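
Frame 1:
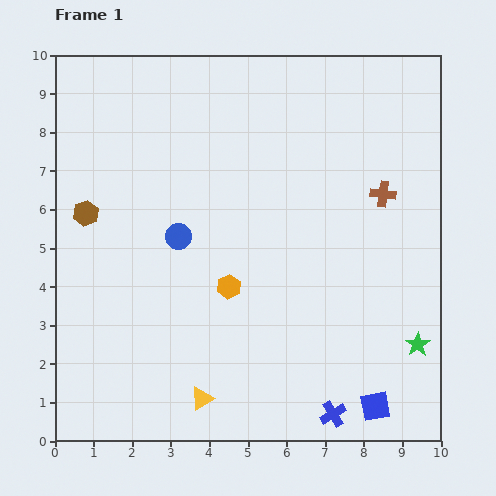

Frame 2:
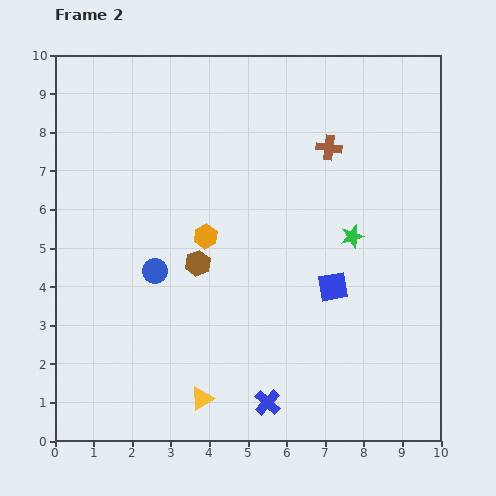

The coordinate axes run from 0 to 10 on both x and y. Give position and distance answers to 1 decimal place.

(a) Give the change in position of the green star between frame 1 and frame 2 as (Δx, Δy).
(-1.7, 2.8)

The green star was at (9.4, 2.5) in frame 1 and (7.7, 5.3) in frame 2.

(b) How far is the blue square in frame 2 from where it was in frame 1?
3.3

The blue square moved from (8.3, 0.9) to (7.2, 4.0), a distance of √(1.1² + 3.1²) ≈ 3.3.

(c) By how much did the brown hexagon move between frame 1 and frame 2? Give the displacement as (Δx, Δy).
(2.9, -1.3)

The brown hexagon was at (0.8, 5.9) in frame 1 and (3.7, 4.6) in frame 2.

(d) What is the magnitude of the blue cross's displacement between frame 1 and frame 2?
1.7

The blue cross moved from (7.2, 0.7) to (5.5, 1.0), a distance of √(1.7² + 0.3²) ≈ 1.7.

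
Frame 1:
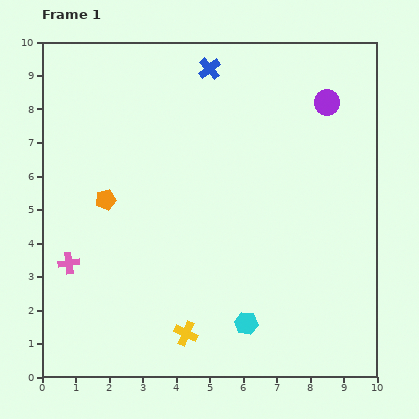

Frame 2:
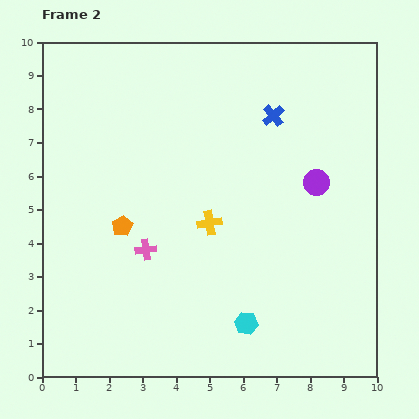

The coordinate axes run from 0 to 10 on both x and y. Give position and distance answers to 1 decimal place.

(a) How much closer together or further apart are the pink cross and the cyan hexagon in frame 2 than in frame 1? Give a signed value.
-1.9

Distance in frame 1: 5.6. Distance in frame 2: 3.7.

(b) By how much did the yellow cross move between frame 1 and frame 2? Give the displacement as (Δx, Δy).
(0.7, 3.3)

The yellow cross was at (4.3, 1.3) in frame 1 and (5.0, 4.6) in frame 2.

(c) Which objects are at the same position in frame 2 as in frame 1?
the cyan hexagon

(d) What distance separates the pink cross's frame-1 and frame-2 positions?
2.3

The pink cross moved from (0.8, 3.4) to (3.1, 3.8), a distance of √(2.3² + 0.4²) ≈ 2.3.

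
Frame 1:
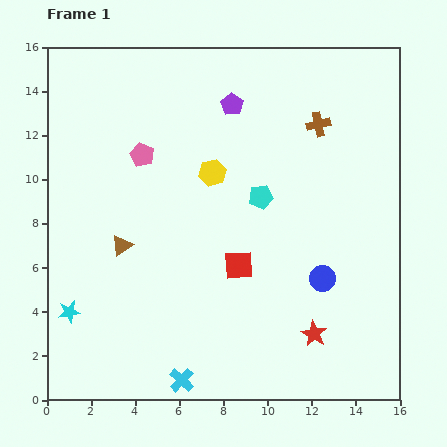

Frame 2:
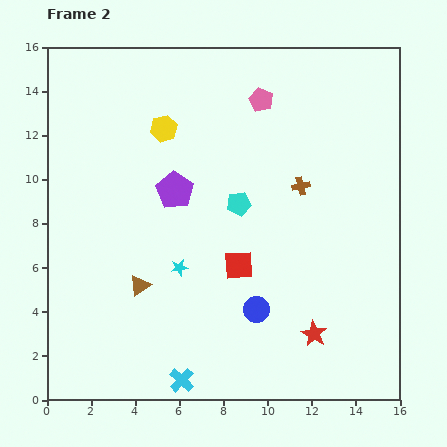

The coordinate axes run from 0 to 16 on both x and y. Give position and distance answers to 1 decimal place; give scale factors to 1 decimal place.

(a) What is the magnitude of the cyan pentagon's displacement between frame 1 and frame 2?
1.0

The cyan pentagon moved from (9.7, 9.2) to (8.7, 8.9), a distance of √(1.0² + 0.3²) ≈ 1.0.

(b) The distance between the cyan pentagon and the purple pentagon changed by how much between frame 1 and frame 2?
-1.4

Distance in frame 1: 4.4. Distance in frame 2: 3.0.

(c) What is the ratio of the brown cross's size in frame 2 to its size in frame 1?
0.7×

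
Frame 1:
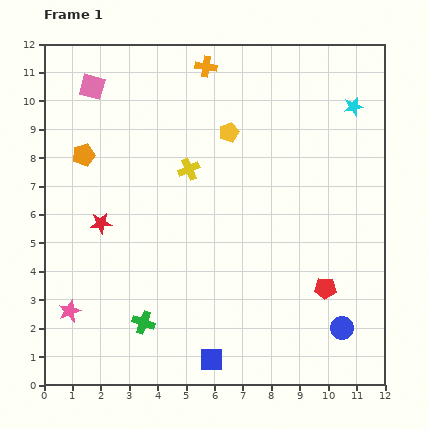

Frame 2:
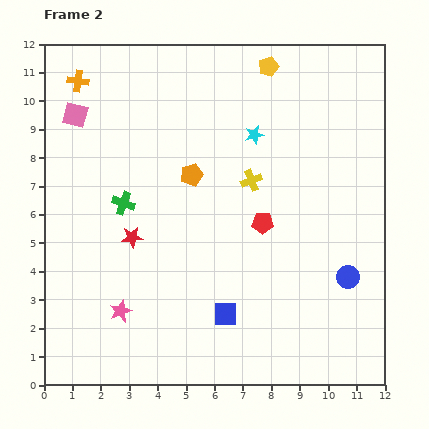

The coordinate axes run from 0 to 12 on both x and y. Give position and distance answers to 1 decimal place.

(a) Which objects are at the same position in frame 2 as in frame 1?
none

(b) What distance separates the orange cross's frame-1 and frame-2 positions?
4.5

The orange cross moved from (5.7, 11.2) to (1.2, 10.7), a distance of √(4.5² + 0.5²) ≈ 4.5.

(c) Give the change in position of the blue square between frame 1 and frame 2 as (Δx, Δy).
(0.5, 1.6)

The blue square was at (5.9, 0.9) in frame 1 and (6.4, 2.5) in frame 2.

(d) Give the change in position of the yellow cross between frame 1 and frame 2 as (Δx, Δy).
(2.2, -0.4)

The yellow cross was at (5.1, 7.6) in frame 1 and (7.3, 7.2) in frame 2.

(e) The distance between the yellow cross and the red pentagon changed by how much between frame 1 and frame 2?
-4.8

Distance in frame 1: 6.4. Distance in frame 2: 1.6.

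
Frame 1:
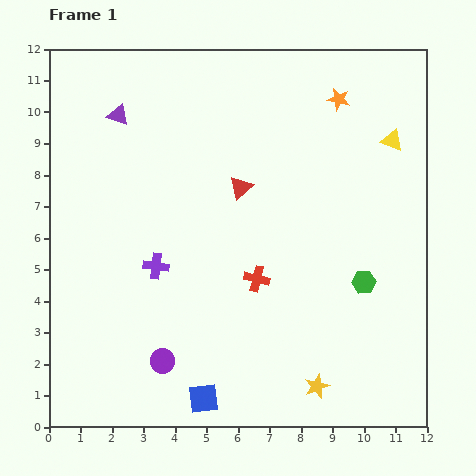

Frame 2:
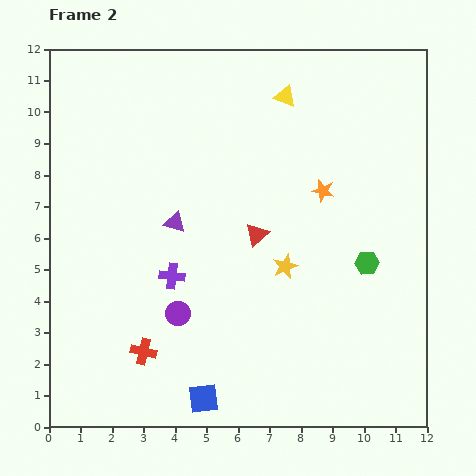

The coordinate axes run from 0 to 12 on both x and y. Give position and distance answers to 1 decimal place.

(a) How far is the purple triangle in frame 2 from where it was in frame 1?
3.8

The purple triangle moved from (2.2, 9.9) to (4.0, 6.5), a distance of √(1.8² + 3.4²) ≈ 3.8.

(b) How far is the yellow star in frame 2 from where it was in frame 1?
3.9

The yellow star moved from (8.5, 1.3) to (7.5, 5.1), a distance of √(1.0² + 3.8²) ≈ 3.9.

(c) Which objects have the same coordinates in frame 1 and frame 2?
the blue square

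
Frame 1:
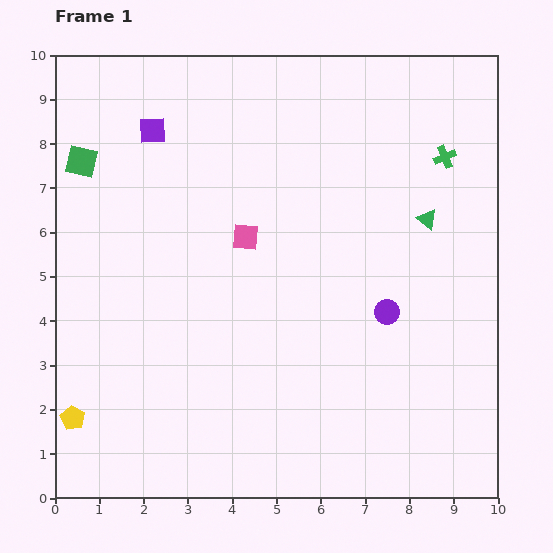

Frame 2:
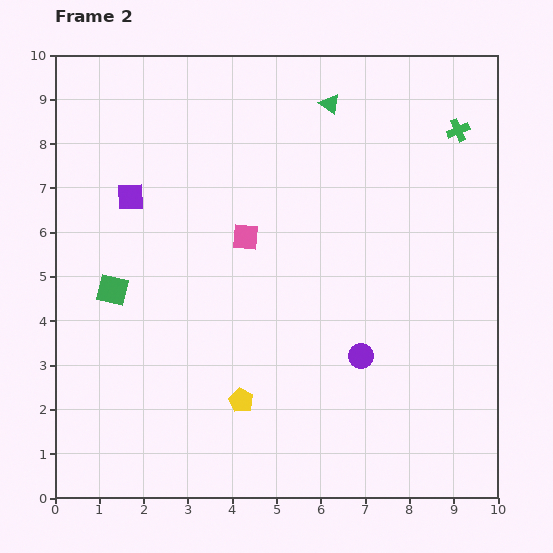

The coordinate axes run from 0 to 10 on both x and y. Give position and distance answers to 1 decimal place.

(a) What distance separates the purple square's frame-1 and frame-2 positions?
1.6

The purple square moved from (2.2, 8.3) to (1.7, 6.8), a distance of √(0.5² + 1.5²) ≈ 1.6.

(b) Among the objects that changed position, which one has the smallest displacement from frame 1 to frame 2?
the green cross

(moved 0.7)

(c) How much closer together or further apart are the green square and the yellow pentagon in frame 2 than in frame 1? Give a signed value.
-2.0

Distance in frame 1: 5.8. Distance in frame 2: 3.8.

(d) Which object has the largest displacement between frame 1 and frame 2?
the yellow pentagon

(moved 3.8; next 3.4)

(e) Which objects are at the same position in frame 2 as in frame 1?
the pink square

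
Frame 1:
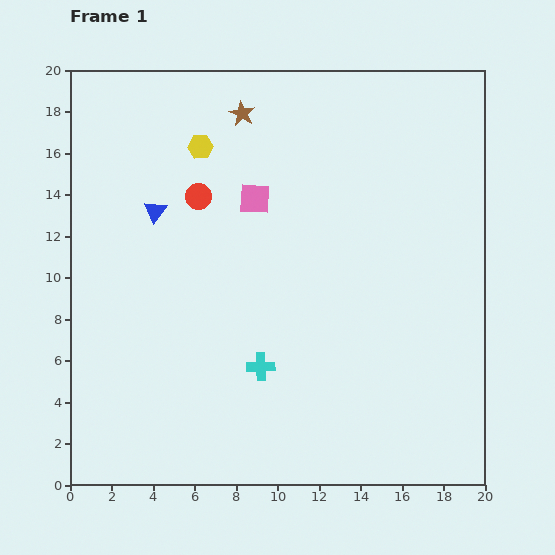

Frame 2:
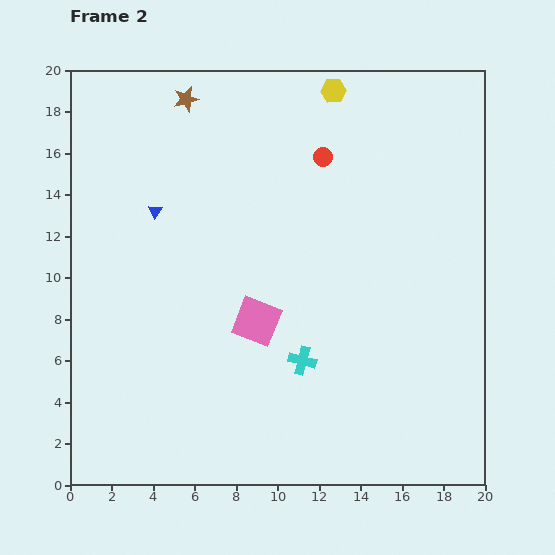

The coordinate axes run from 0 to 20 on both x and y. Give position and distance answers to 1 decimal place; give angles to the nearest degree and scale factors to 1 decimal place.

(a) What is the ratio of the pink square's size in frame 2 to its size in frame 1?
1.5×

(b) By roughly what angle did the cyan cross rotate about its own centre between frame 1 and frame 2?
16° clockwise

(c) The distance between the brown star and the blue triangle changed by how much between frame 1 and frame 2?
-0.7

Distance in frame 1: 6.3. Distance in frame 2: 5.6.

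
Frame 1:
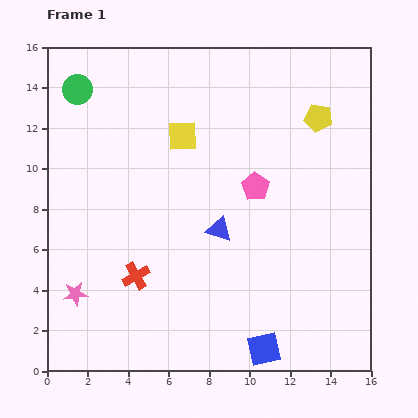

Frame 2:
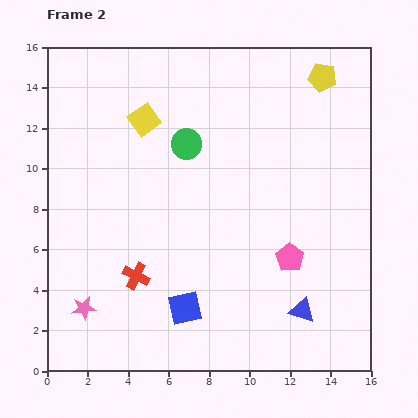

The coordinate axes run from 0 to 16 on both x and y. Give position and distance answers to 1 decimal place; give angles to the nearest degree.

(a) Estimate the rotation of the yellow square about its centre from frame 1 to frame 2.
33° counter-clockwise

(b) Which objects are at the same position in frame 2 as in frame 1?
the red cross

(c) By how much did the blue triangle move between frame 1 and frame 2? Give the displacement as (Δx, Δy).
(4.1, -4.0)

The blue triangle was at (8.5, 7.0) in frame 1 and (12.6, 3.0) in frame 2.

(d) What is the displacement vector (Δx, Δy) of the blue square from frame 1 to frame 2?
(-3.9, 2.0)

The blue square was at (10.7, 1.1) in frame 1 and (6.8, 3.1) in frame 2.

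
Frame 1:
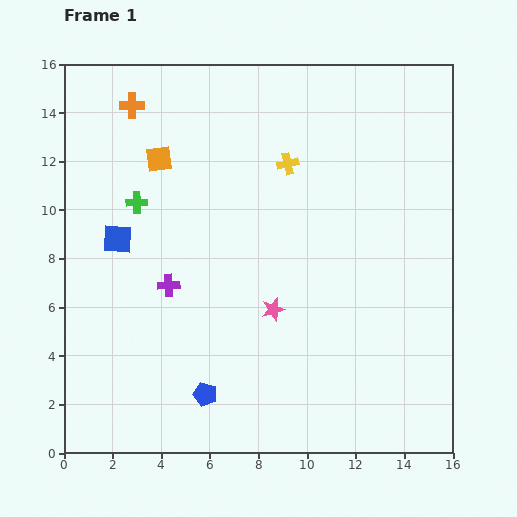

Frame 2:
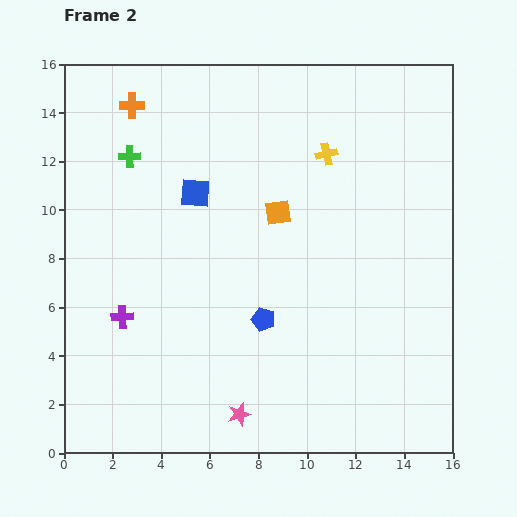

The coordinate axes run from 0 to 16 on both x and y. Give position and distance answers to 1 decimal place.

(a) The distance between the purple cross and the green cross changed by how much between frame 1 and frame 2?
+3.0

Distance in frame 1: 3.6. Distance in frame 2: 6.6.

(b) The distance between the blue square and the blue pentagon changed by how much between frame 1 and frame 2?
-1.4

Distance in frame 1: 7.3. Distance in frame 2: 5.9.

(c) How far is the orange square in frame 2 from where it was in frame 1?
5.4

The orange square moved from (3.9, 12.1) to (8.8, 9.9), a distance of √(4.9² + 2.2²) ≈ 5.4.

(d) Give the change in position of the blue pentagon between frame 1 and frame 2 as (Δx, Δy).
(2.4, 3.1)

The blue pentagon was at (5.8, 2.4) in frame 1 and (8.2, 5.5) in frame 2.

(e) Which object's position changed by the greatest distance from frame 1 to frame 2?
the orange square

(moved 5.4; next 4.5)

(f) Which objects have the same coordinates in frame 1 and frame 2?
the orange cross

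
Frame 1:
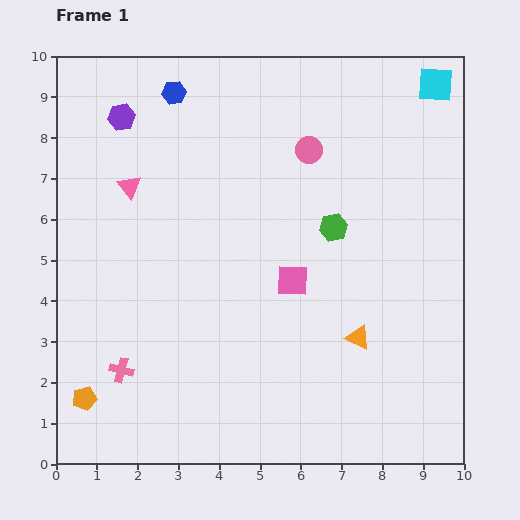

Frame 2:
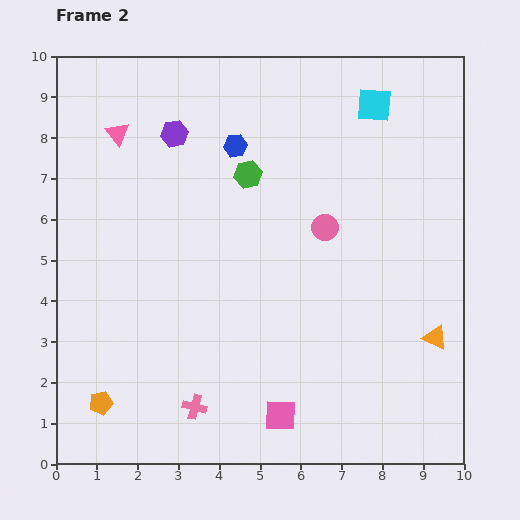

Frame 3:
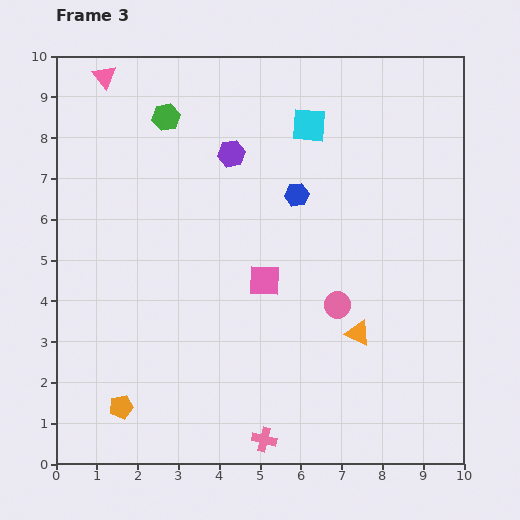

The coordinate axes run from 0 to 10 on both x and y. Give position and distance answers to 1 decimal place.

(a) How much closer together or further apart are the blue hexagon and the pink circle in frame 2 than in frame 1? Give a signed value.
-0.6

Distance in frame 1: 3.6. Distance in frame 2: 3.0.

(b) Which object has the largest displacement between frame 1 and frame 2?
the pink square

(moved 3.3; next 2.5)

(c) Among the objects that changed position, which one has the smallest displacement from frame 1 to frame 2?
the orange pentagon

(moved 0.4)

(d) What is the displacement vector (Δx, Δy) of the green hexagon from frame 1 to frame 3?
(-4.1, 2.7)

The green hexagon was at (6.8, 5.8) in frame 1 and (2.7, 8.5) in frame 3.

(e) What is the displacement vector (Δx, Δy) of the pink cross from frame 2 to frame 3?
(1.7, -0.8)

The pink cross was at (3.4, 1.4) in frame 2 and (5.1, 0.6) in frame 3.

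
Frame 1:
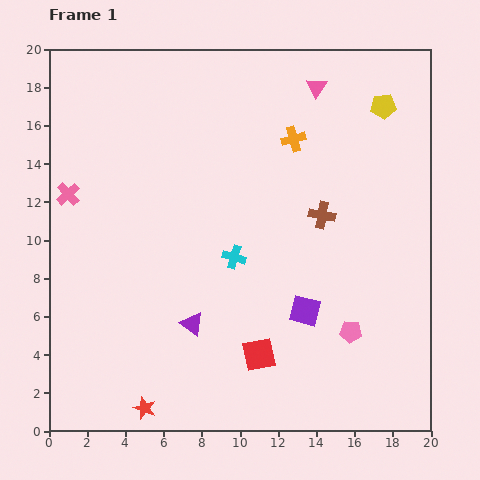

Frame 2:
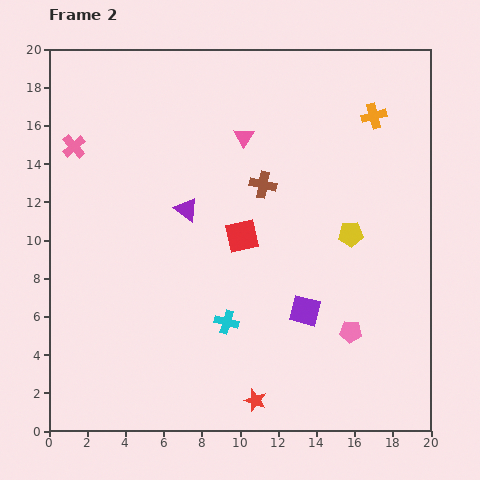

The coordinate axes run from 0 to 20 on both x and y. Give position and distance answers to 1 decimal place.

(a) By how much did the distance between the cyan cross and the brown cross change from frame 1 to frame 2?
+2.3

Distance in frame 1: 5.1. Distance in frame 2: 7.4.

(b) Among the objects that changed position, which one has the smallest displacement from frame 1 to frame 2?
the pink cross

(moved 2.5)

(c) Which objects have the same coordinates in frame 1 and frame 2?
the purple square, the pink pentagon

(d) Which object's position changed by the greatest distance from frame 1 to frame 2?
the yellow pentagon

(moved 6.9; next 6.3)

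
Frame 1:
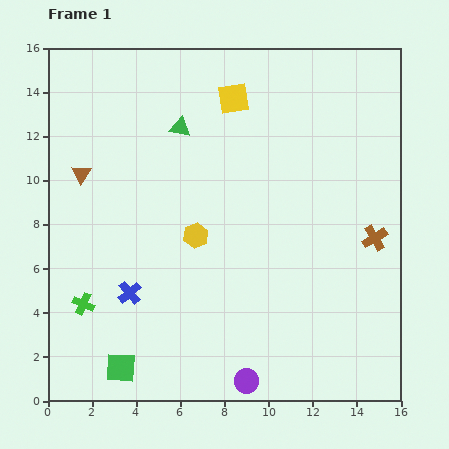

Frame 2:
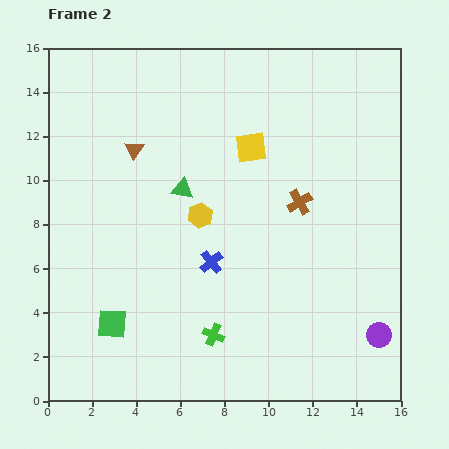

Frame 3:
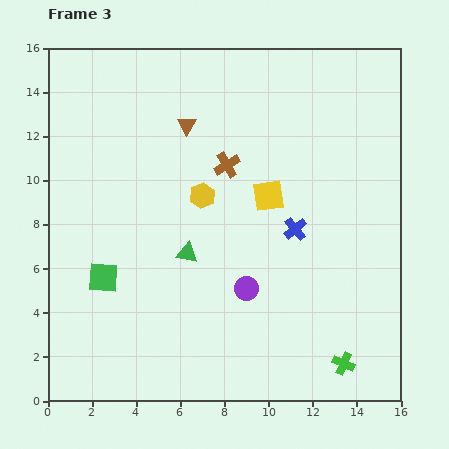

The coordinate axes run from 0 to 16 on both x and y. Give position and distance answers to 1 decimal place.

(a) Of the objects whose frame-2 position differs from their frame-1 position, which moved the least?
the yellow hexagon

(moved 0.9)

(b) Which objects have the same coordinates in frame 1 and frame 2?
none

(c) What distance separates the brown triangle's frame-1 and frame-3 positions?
5.3

The brown triangle moved from (1.5, 10.3) to (6.3, 12.5), a distance of √(4.8² + 2.2²) ≈ 5.3.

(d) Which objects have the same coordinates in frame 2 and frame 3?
none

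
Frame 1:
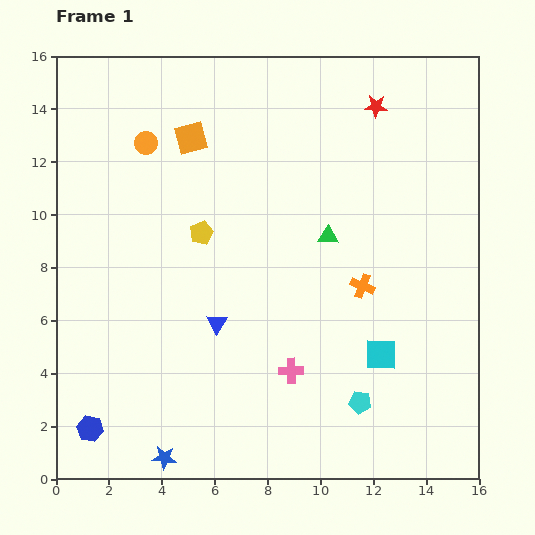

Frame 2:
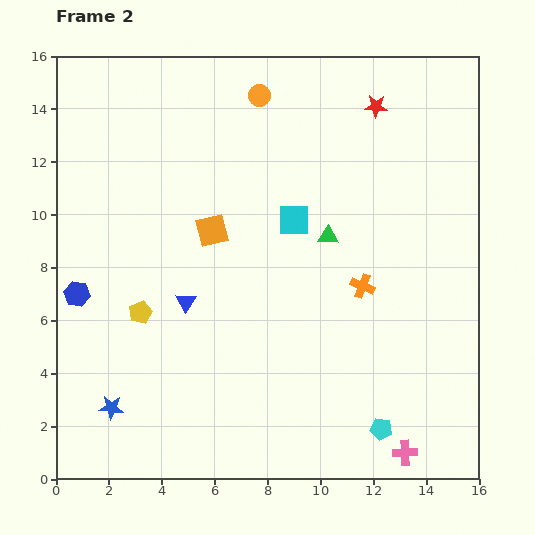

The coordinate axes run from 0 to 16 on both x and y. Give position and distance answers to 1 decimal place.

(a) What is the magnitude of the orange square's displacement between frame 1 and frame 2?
3.6

The orange square moved from (5.1, 12.9) to (5.9, 9.4), a distance of √(0.8² + 3.5²) ≈ 3.6.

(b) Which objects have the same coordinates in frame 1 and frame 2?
the green triangle, the orange cross, the red star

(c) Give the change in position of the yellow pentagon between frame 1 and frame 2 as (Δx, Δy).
(-2.3, -3.0)

The yellow pentagon was at (5.5, 9.3) in frame 1 and (3.2, 6.3) in frame 2.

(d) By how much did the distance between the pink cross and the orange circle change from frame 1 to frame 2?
+4.4

Distance in frame 1: 10.2. Distance in frame 2: 14.6.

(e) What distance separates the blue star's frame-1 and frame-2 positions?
2.8

The blue star moved from (4.1, 0.8) to (2.1, 2.7), a distance of √(2.0² + 1.9²) ≈ 2.8.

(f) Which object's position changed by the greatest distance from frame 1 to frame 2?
the cyan square

(moved 6.1; next 5.3)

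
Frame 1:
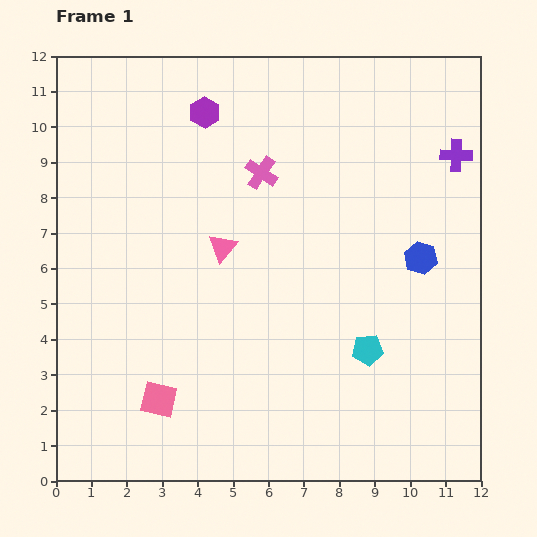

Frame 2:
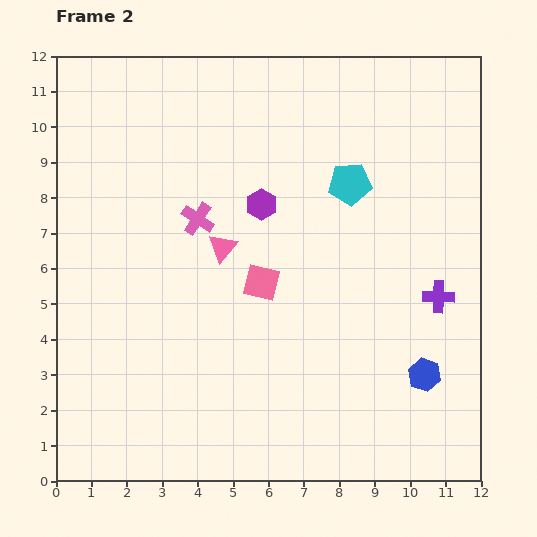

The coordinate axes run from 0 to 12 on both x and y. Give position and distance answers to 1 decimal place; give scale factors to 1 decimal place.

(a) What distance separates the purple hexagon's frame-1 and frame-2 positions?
3.1

The purple hexagon moved from (4.2, 10.4) to (5.8, 7.8), a distance of √(1.6² + 2.6²) ≈ 3.1.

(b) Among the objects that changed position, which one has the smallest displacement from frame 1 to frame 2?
the pink cross

(moved 2.2)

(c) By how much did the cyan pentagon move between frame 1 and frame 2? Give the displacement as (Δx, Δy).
(-0.5, 4.7)

The cyan pentagon was at (8.8, 3.7) in frame 1 and (8.3, 8.4) in frame 2.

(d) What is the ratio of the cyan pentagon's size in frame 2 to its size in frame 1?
1.4×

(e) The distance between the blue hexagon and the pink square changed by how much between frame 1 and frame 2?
-3.1

Distance in frame 1: 8.4. Distance in frame 2: 5.3.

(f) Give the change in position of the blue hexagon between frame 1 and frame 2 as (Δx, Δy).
(0.1, -3.3)

The blue hexagon was at (10.3, 6.3) in frame 1 and (10.4, 3.0) in frame 2.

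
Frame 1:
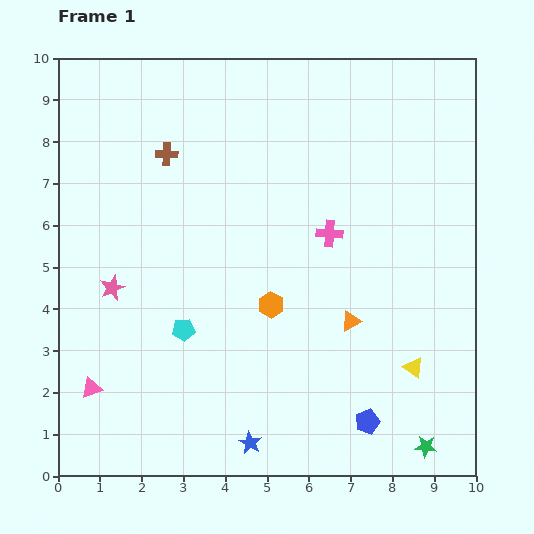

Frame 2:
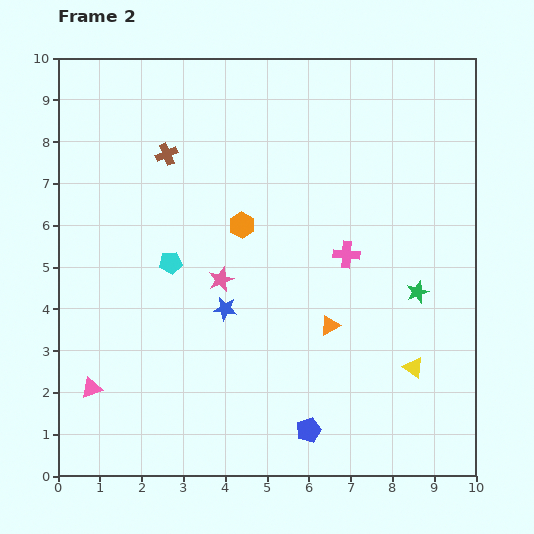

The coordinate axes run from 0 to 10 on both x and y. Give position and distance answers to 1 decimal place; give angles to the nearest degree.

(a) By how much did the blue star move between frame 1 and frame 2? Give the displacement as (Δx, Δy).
(-0.6, 3.2)

The blue star was at (4.6, 0.8) in frame 1 and (4.0, 4.0) in frame 2.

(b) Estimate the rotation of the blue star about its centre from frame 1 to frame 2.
21° counter-clockwise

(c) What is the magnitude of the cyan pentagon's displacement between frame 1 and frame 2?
1.6

The cyan pentagon moved from (3.0, 3.5) to (2.7, 5.1), a distance of √(0.3² + 1.6²) ≈ 1.6.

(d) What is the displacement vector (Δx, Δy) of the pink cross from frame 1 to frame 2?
(0.4, -0.5)

The pink cross was at (6.5, 5.8) in frame 1 and (6.9, 5.3) in frame 2.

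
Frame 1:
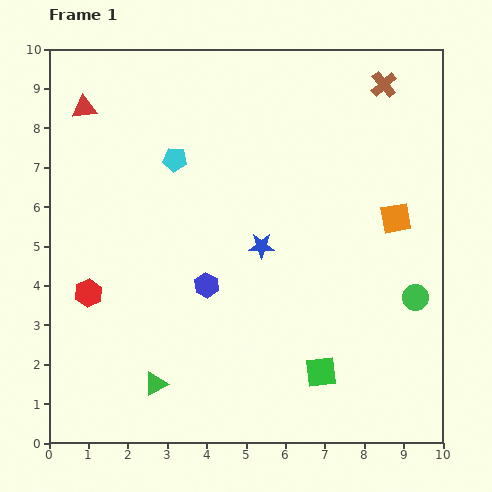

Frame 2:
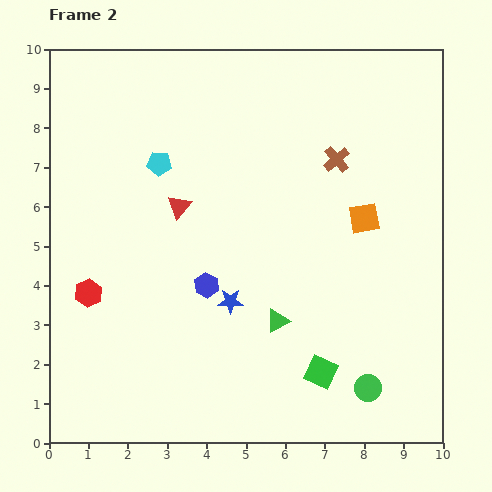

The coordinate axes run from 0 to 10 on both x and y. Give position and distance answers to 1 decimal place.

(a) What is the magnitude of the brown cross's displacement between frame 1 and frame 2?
2.2

The brown cross moved from (8.5, 9.1) to (7.3, 7.2), a distance of √(1.2² + 1.9²) ≈ 2.2.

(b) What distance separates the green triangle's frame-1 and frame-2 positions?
3.5

The green triangle moved from (2.7, 1.5) to (5.8, 3.1), a distance of √(3.1² + 1.6²) ≈ 3.5.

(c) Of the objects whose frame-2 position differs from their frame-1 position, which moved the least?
the cyan pentagon

(moved 0.4)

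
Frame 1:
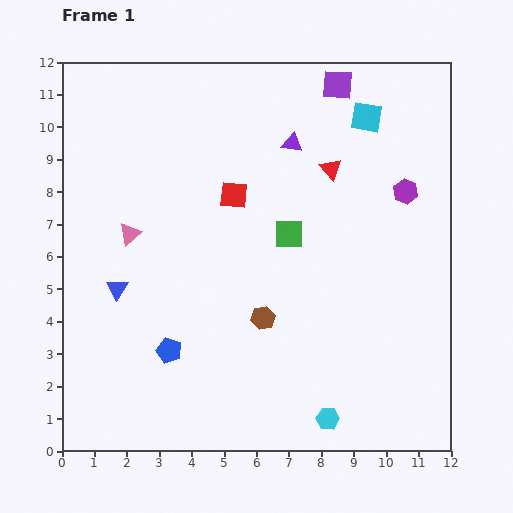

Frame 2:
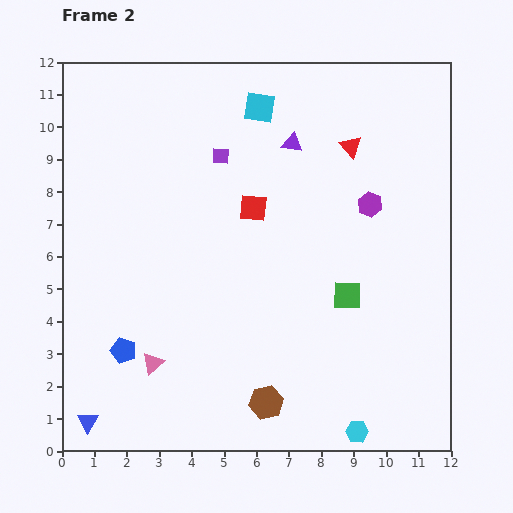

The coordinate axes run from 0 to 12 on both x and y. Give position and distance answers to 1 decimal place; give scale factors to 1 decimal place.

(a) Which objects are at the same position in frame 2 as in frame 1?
the purple triangle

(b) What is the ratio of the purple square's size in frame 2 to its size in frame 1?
0.6×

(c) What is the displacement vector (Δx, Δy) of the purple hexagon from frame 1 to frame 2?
(-1.1, -0.4)

The purple hexagon was at (10.6, 8.0) in frame 1 and (9.5, 7.6) in frame 2.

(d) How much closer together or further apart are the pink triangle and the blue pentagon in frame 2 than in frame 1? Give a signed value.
-2.8

Distance in frame 1: 3.8. Distance in frame 2: 1.0.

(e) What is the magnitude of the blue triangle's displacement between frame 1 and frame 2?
4.2

The blue triangle moved from (1.7, 5.0) to (0.8, 0.9), a distance of √(0.9² + 4.1²) ≈ 4.2.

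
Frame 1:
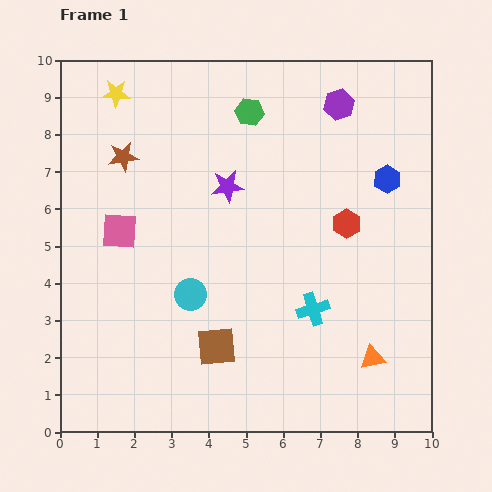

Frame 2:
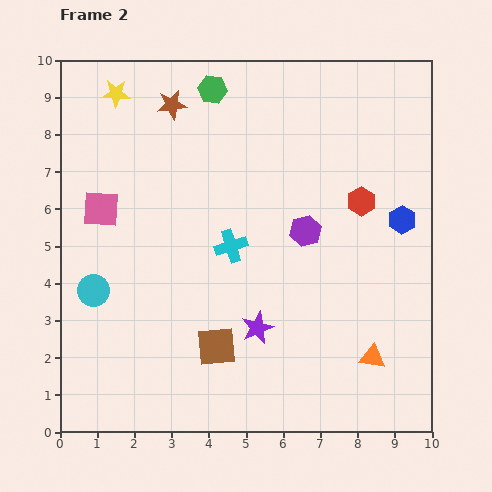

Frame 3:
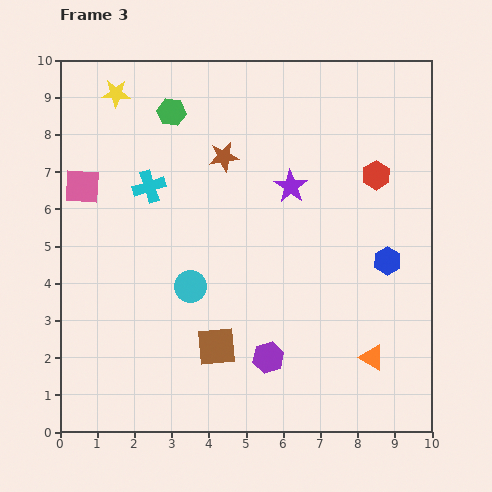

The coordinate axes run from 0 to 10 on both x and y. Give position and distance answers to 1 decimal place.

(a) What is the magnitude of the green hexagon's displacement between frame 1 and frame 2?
1.2

The green hexagon moved from (5.1, 8.6) to (4.1, 9.2), a distance of √(1.0² + 0.6²) ≈ 1.2.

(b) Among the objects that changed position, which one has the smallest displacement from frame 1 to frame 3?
the cyan circle

(moved 0.2)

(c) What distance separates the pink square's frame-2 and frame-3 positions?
0.8

The pink square moved from (1.1, 6.0) to (0.6, 6.6), a distance of √(0.5² + 0.6²) ≈ 0.8.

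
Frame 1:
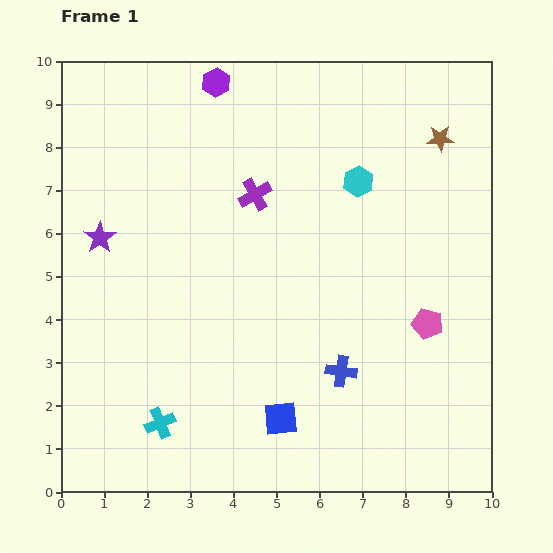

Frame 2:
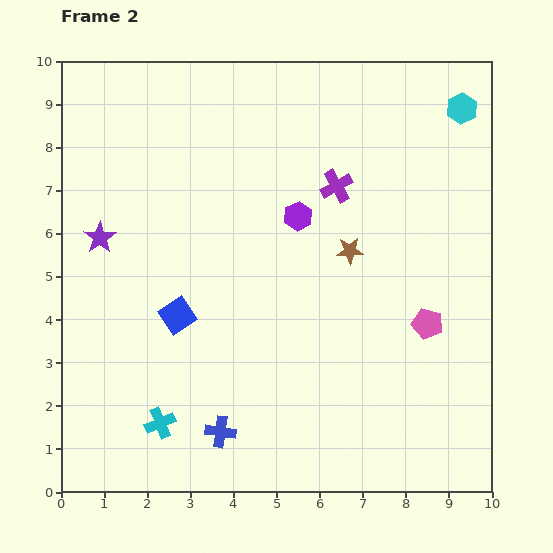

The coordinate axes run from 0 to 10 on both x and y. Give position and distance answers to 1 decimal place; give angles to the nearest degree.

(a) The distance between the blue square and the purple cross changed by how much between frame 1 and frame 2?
-0.4

Distance in frame 1: 5.2. Distance in frame 2: 4.8.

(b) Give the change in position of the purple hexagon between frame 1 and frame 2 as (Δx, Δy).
(1.9, -3.1)

The purple hexagon was at (3.6, 9.5) in frame 1 and (5.5, 6.4) in frame 2.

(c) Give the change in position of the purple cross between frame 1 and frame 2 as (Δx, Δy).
(1.9, 0.2)

The purple cross was at (4.5, 6.9) in frame 1 and (6.4, 7.1) in frame 2.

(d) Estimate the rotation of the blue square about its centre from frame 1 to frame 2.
28° counter-clockwise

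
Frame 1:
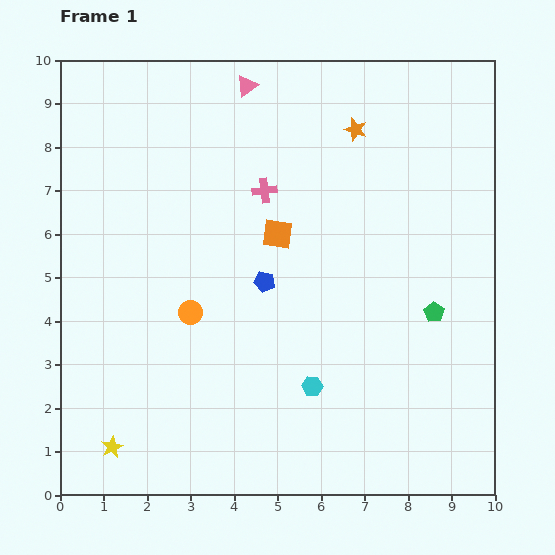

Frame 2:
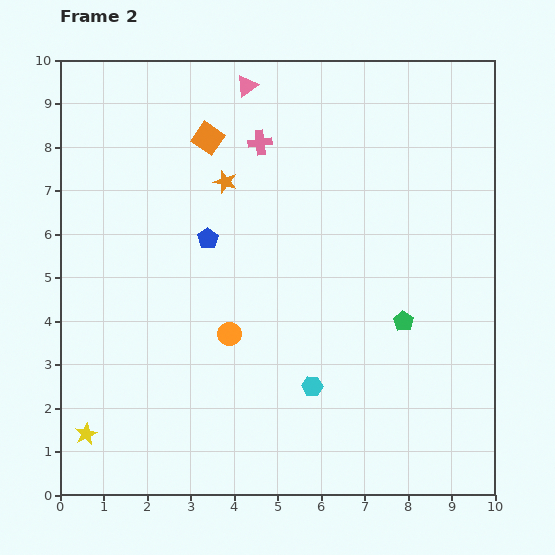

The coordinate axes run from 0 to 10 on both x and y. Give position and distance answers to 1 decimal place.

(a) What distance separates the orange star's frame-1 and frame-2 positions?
3.2

The orange star moved from (6.8, 8.4) to (3.8, 7.2), a distance of √(3.0² + 1.2²) ≈ 3.2.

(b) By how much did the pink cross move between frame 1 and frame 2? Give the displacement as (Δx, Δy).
(-0.1, 1.1)

The pink cross was at (4.7, 7.0) in frame 1 and (4.6, 8.1) in frame 2.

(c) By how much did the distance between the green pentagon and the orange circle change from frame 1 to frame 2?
-1.6

Distance in frame 1: 5.6. Distance in frame 2: 4.0.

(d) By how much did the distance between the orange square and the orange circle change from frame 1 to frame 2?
+1.8

Distance in frame 1: 2.7. Distance in frame 2: 4.5.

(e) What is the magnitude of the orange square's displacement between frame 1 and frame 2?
2.7

The orange square moved from (5.0, 6.0) to (3.4, 8.2), a distance of √(1.6² + 2.2²) ≈ 2.7.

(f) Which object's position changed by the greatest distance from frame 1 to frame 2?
the orange star

(moved 3.2; next 2.7)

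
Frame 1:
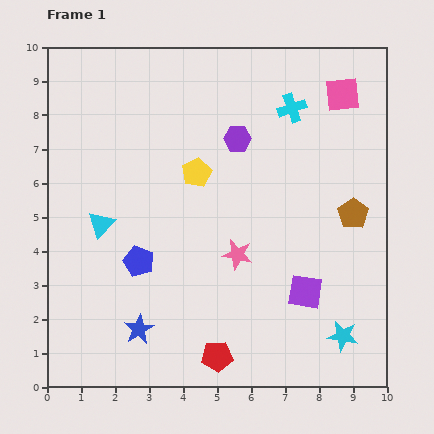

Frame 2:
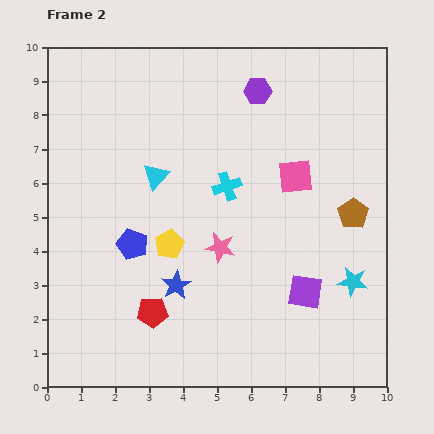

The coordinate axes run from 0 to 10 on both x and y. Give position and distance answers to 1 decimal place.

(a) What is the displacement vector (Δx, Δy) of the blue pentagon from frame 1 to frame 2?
(-0.2, 0.5)

The blue pentagon was at (2.7, 3.7) in frame 1 and (2.5, 4.2) in frame 2.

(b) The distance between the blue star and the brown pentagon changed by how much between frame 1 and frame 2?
-1.6

Distance in frame 1: 7.2. Distance in frame 2: 5.6.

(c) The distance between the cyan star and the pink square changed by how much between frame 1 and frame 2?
-3.6

Distance in frame 1: 7.1. Distance in frame 2: 3.5.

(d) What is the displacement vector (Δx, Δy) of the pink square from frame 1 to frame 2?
(-1.4, -2.4)

The pink square was at (8.7, 8.6) in frame 1 and (7.3, 6.2) in frame 2.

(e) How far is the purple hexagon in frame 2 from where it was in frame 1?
1.5

The purple hexagon moved from (5.6, 7.3) to (6.2, 8.7), a distance of √(0.6² + 1.4²) ≈ 1.5.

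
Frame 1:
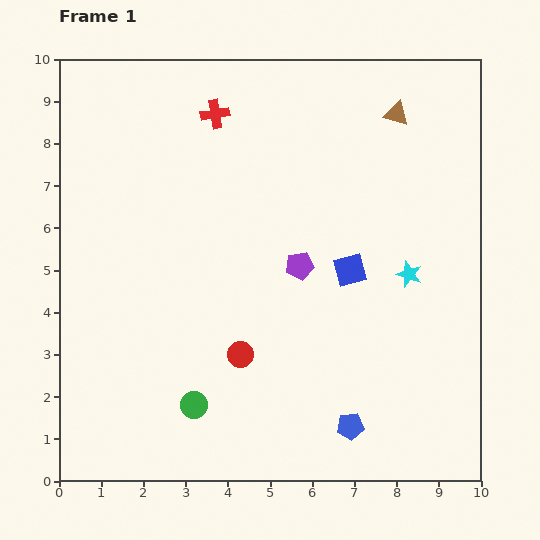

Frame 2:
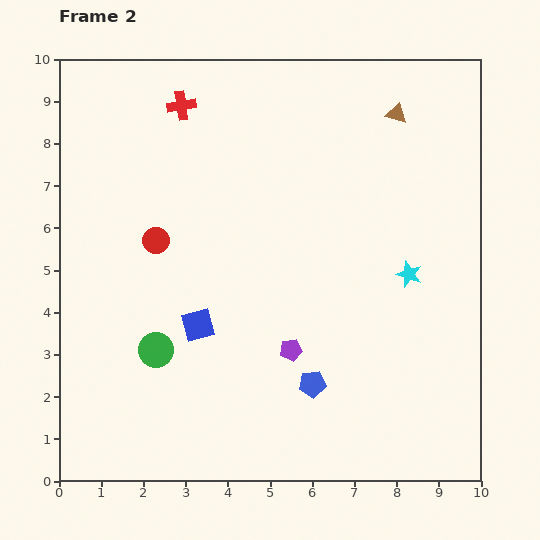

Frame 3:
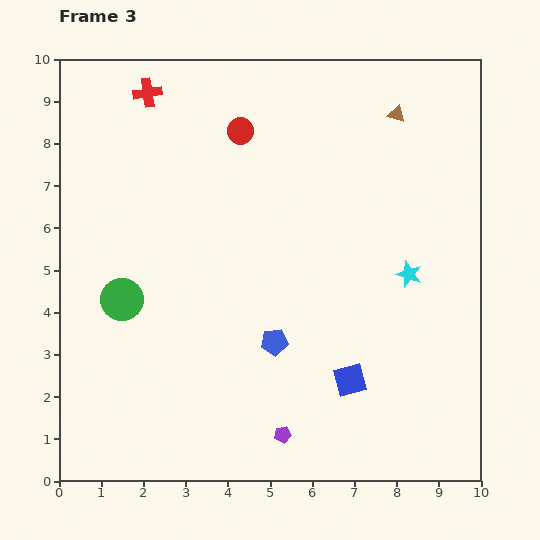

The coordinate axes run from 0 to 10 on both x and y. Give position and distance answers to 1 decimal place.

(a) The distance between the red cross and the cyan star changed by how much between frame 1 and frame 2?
+0.7

Distance in frame 1: 6.0. Distance in frame 2: 6.7.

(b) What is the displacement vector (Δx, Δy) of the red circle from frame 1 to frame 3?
(0.0, 5.3)

The red circle was at (4.3, 3.0) in frame 1 and (4.3, 8.3) in frame 3.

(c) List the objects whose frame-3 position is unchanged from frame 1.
the brown triangle, the cyan star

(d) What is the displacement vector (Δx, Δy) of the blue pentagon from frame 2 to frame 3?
(-0.9, 1.0)

The blue pentagon was at (6.0, 2.3) in frame 2 and (5.1, 3.3) in frame 3.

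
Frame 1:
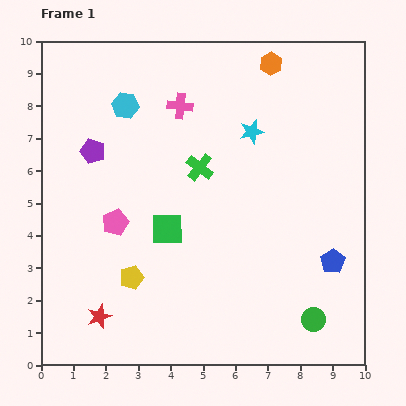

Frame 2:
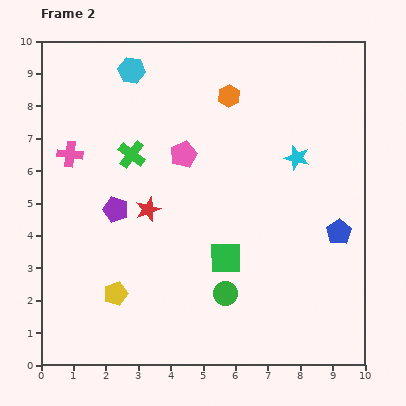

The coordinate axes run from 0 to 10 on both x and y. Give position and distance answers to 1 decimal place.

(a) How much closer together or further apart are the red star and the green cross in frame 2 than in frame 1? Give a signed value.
-3.7

Distance in frame 1: 5.5. Distance in frame 2: 1.8.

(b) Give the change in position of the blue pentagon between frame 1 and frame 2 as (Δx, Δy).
(0.2, 0.9)

The blue pentagon was at (9.0, 3.2) in frame 1 and (9.2, 4.1) in frame 2.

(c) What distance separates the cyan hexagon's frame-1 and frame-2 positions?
1.1

The cyan hexagon moved from (2.6, 8.0) to (2.8, 9.1), a distance of √(0.2² + 1.1²) ≈ 1.1.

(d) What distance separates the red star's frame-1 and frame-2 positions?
3.6

The red star moved from (1.8, 1.5) to (3.3, 4.8), a distance of √(1.5² + 3.3²) ≈ 3.6.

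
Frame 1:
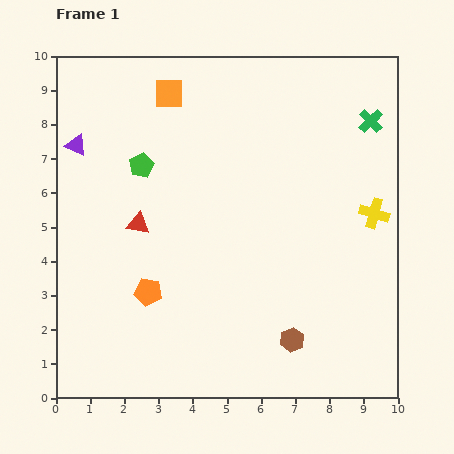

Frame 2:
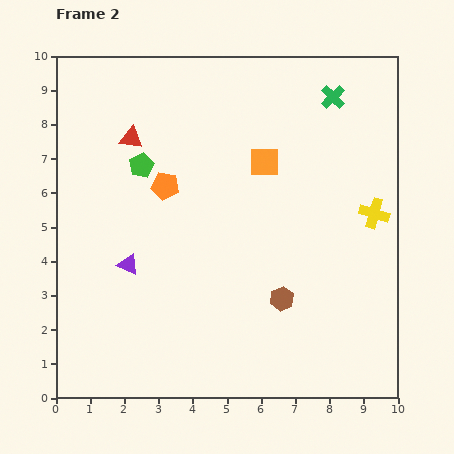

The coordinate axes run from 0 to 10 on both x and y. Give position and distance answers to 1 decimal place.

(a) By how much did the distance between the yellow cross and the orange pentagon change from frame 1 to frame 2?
-0.8

Distance in frame 1: 7.0. Distance in frame 2: 6.2.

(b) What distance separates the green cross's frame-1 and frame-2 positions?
1.3

The green cross moved from (9.2, 8.1) to (8.1, 8.8), a distance of √(1.1² + 0.7²) ≈ 1.3.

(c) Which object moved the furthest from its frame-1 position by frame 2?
the purple triangle

(moved 3.8; next 3.4)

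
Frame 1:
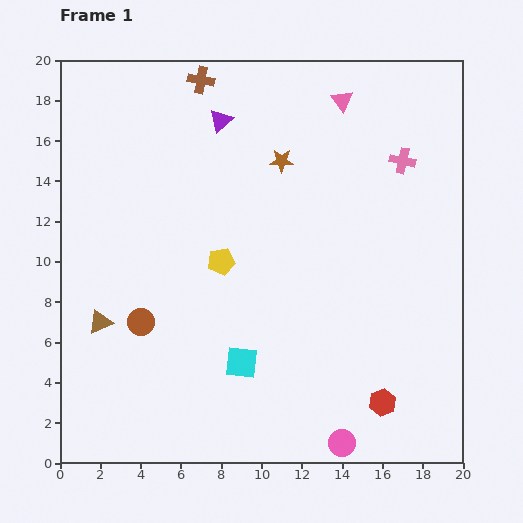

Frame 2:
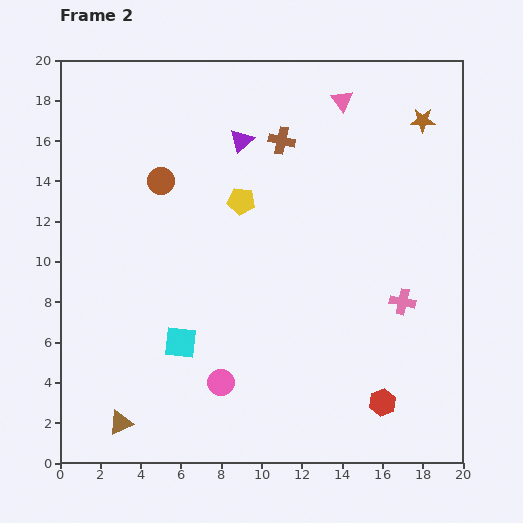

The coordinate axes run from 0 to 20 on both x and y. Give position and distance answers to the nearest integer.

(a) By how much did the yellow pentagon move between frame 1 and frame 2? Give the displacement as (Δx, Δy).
(1, 3)

The yellow pentagon was at (8, 10) in frame 1 and (9, 13) in frame 2.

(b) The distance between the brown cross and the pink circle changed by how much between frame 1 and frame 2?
-7

Distance in frame 1: 19. Distance in frame 2: 12.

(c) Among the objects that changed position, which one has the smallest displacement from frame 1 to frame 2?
the purple triangle

(moved 1)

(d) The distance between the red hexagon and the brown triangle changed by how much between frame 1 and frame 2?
-2

Distance in frame 1: 15. Distance in frame 2: 13.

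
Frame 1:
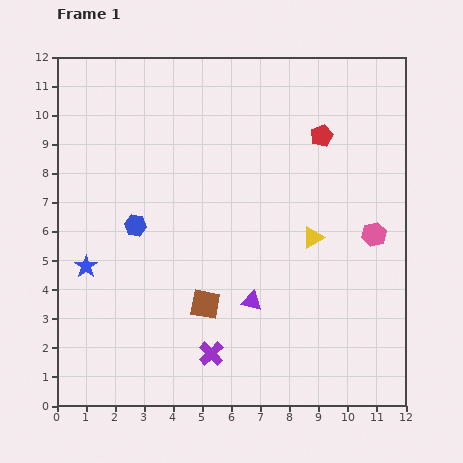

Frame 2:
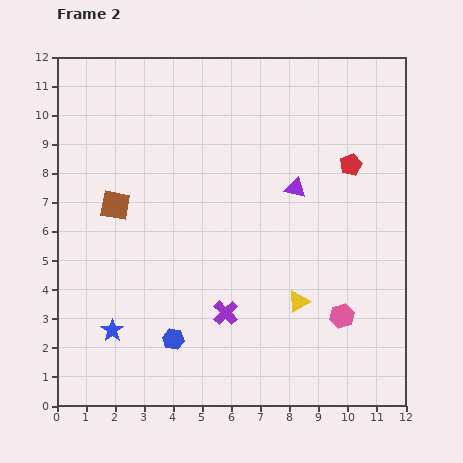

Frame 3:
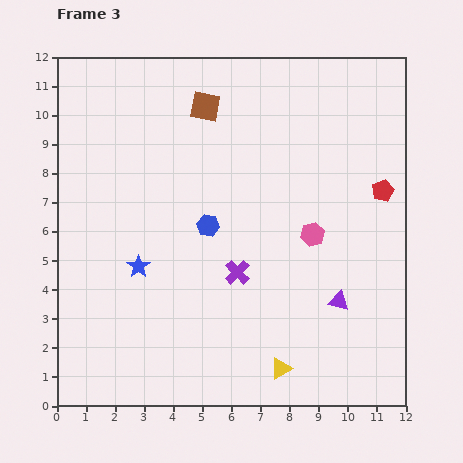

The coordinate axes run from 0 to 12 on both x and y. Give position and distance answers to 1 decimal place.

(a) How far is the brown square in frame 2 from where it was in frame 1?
4.6

The brown square moved from (5.1, 3.5) to (2.0, 6.9), a distance of √(3.1² + 3.4²) ≈ 4.6.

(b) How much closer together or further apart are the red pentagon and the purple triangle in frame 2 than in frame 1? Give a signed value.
-4.1

Distance in frame 1: 6.2. Distance in frame 2: 2.1.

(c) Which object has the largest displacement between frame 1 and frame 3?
the brown square

(moved 6.8; next 4.6)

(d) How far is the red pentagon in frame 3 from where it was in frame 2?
1.4

The red pentagon moved from (10.1, 8.3) to (11.2, 7.4), a distance of √(1.1² + 0.9²) ≈ 1.4.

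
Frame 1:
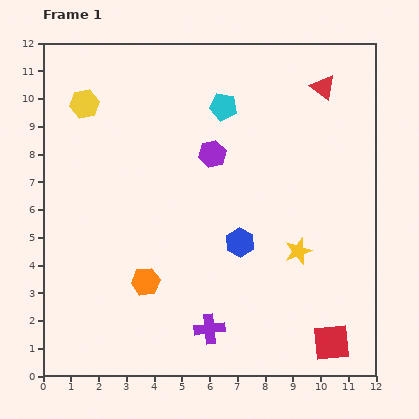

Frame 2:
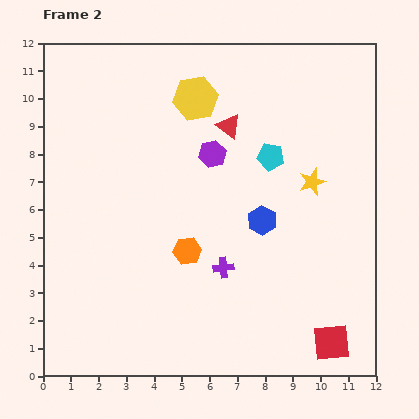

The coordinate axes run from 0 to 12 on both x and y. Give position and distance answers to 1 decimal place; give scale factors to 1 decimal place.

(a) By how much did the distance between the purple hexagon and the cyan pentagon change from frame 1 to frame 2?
+0.4

Distance in frame 1: 1.7. Distance in frame 2: 2.1.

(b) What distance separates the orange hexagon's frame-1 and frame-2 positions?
1.9

The orange hexagon moved from (3.7, 3.4) to (5.2, 4.5), a distance of √(1.5² + 1.1²) ≈ 1.9.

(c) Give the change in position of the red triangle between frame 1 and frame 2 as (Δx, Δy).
(-3.4, -1.4)

The red triangle was at (10.1, 10.4) in frame 1 and (6.7, 9.0) in frame 2.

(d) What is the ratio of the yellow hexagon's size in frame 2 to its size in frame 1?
1.5×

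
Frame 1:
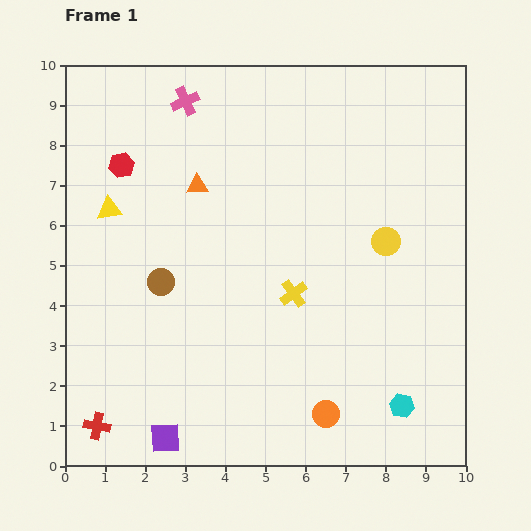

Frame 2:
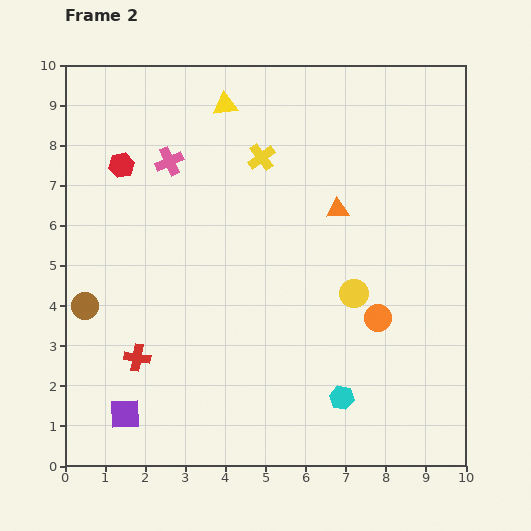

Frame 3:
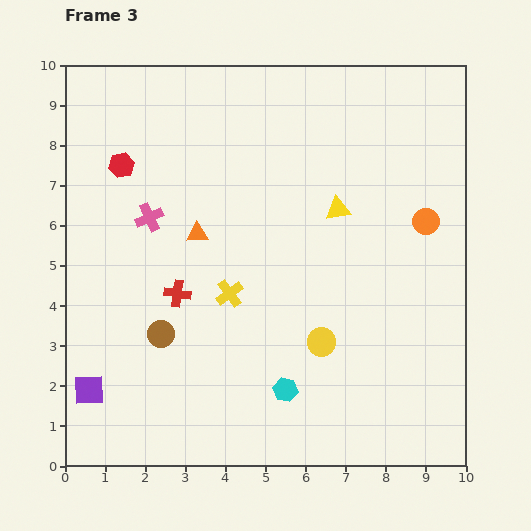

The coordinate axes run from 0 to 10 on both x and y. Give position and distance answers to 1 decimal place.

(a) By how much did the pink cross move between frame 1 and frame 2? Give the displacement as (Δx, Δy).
(-0.4, -1.5)

The pink cross was at (3.0, 9.1) in frame 1 and (2.6, 7.6) in frame 2.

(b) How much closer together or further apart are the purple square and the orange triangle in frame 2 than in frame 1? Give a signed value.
+1.0

Distance in frame 1: 6.4. Distance in frame 2: 7.4.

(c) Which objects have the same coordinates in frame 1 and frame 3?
the red hexagon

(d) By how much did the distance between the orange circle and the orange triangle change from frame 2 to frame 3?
+2.8

Distance in frame 2: 2.9. Distance in frame 3: 5.7.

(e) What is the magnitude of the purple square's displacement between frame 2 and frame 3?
1.1

The purple square moved from (1.5, 1.3) to (0.6, 1.9), a distance of √(0.9² + 0.6²) ≈ 1.1.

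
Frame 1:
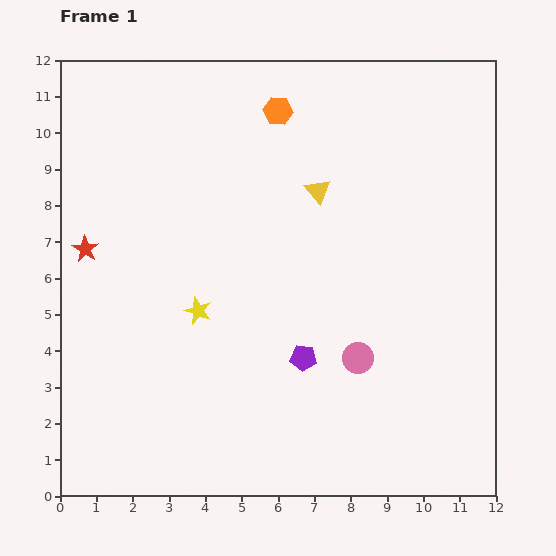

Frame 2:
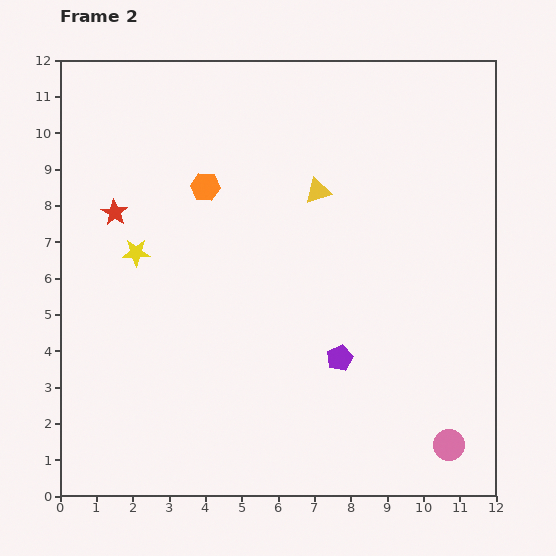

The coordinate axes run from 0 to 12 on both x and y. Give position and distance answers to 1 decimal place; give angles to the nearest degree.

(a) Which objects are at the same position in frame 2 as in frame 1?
the yellow triangle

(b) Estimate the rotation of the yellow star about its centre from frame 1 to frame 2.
21° counter-clockwise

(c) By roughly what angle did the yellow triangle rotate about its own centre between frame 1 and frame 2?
52° clockwise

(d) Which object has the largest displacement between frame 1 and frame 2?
the pink circle

(moved 3.5; next 2.9)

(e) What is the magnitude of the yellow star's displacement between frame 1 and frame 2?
2.3

The yellow star moved from (3.8, 5.1) to (2.1, 6.7), a distance of √(1.7² + 1.6²) ≈ 2.3.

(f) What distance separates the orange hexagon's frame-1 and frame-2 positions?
2.9

The orange hexagon moved from (6.0, 10.6) to (4.0, 8.5), a distance of √(2.0² + 2.1²) ≈ 2.9.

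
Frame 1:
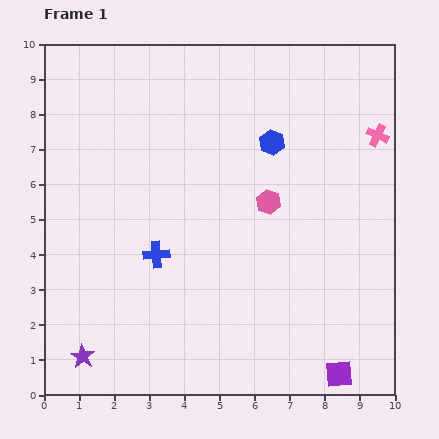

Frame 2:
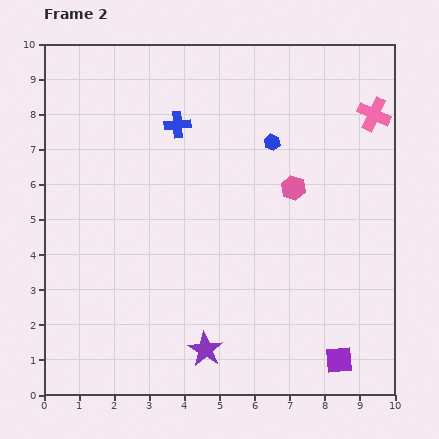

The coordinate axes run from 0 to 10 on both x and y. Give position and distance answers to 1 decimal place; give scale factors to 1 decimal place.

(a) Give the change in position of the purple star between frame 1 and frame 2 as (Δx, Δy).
(3.5, 0.2)

The purple star was at (1.1, 1.1) in frame 1 and (4.6, 1.3) in frame 2.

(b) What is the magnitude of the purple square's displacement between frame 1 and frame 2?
0.4

The purple square moved from (8.4, 0.6) to (8.4, 1.0), a distance of √(0.0² + 0.4²) ≈ 0.4.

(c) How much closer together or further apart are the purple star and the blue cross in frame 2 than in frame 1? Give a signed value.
+2.8

Distance in frame 1: 3.6. Distance in frame 2: 6.4.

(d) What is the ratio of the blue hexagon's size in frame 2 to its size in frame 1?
0.7×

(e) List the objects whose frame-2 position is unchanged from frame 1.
the blue hexagon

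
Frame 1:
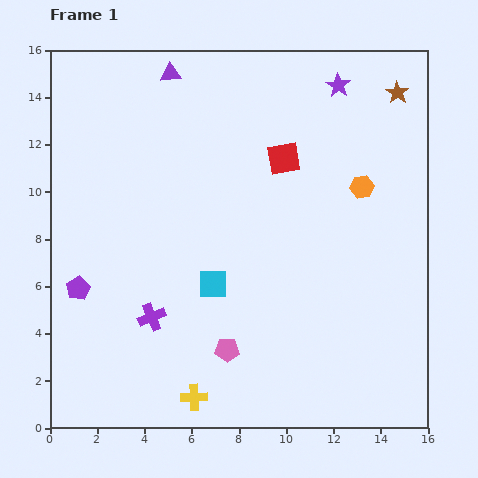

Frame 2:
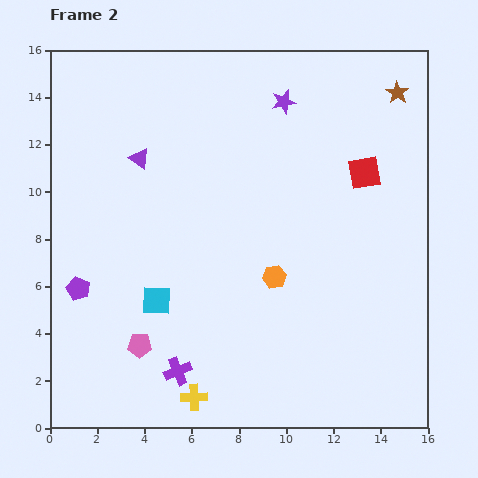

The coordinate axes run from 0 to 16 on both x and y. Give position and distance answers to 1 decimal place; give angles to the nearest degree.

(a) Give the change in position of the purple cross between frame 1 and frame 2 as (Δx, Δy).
(1.1, -2.3)

The purple cross was at (4.3, 4.7) in frame 1 and (5.4, 2.4) in frame 2.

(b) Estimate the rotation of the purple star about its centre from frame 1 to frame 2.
26° clockwise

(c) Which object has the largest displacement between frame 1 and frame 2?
the orange hexagon

(moved 5.3; next 3.8)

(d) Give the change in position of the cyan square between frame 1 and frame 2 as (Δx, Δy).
(-2.4, -0.7)

The cyan square was at (6.9, 6.1) in frame 1 and (4.5, 5.4) in frame 2.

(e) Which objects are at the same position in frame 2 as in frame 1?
the brown star, the yellow cross, the purple pentagon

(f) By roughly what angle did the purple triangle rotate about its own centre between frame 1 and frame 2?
42° clockwise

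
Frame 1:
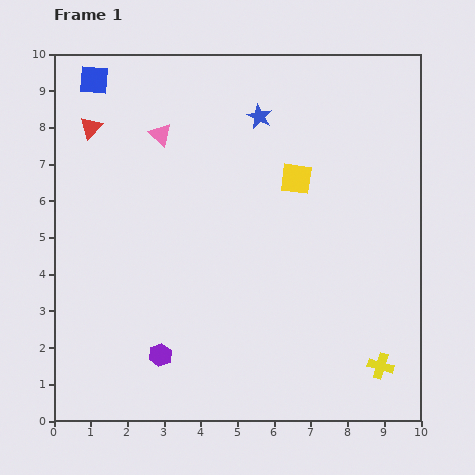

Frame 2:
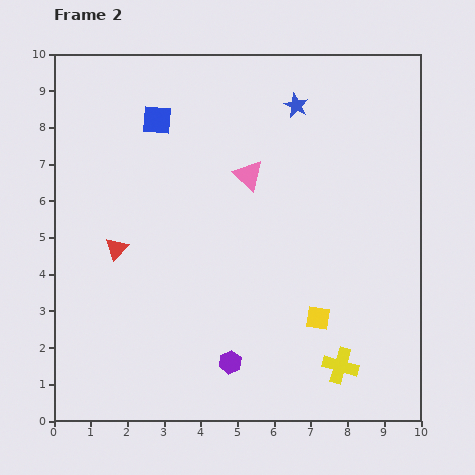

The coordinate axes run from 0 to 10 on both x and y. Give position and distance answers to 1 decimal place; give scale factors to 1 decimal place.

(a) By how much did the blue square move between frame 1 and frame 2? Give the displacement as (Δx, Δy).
(1.7, -1.1)

The blue square was at (1.1, 9.3) in frame 1 and (2.8, 8.2) in frame 2.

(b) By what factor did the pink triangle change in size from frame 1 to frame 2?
1.4×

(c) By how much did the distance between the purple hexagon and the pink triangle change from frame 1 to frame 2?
-0.9

Distance in frame 1: 6.0. Distance in frame 2: 5.1.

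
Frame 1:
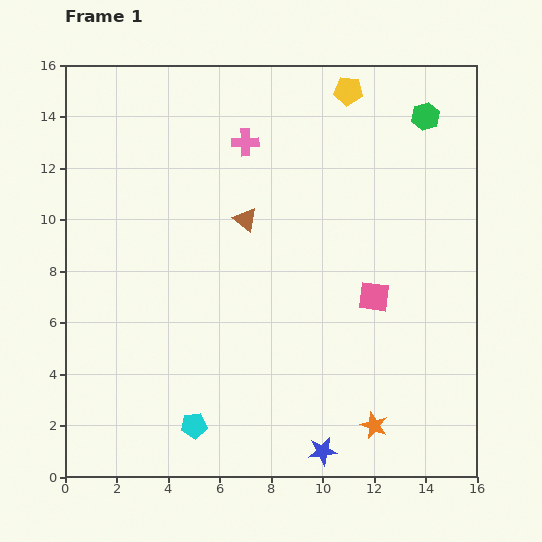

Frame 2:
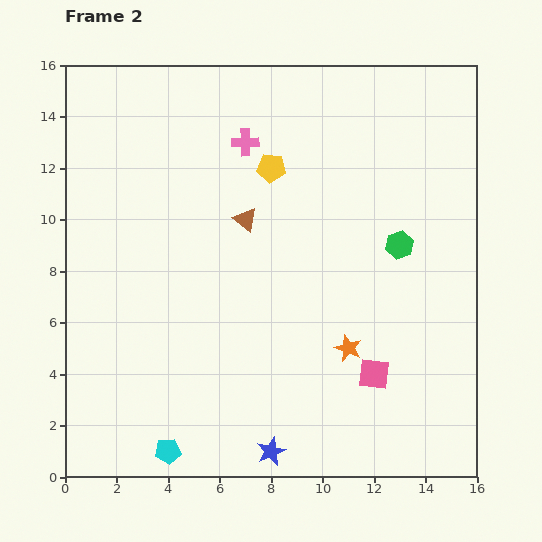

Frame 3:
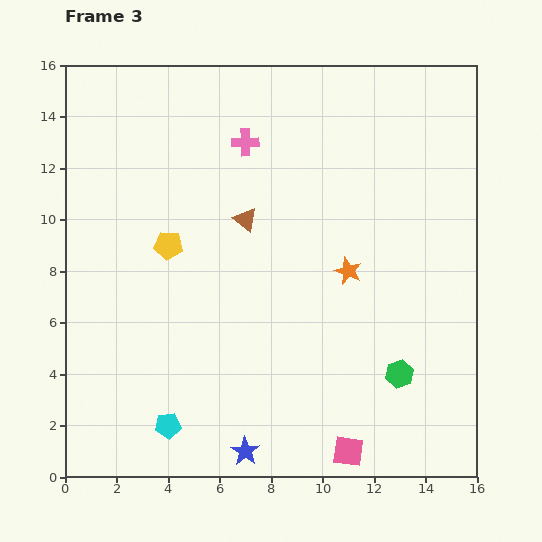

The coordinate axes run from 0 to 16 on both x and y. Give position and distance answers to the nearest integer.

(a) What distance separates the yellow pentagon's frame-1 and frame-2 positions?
4

The yellow pentagon moved from (11, 15) to (8, 12), a distance of √(3² + 3²) ≈ 4.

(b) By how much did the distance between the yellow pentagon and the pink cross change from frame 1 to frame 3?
+1

Distance in frame 1: 4. Distance in frame 3: 5.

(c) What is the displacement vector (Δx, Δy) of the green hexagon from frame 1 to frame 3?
(-1, -10)

The green hexagon was at (14, 14) in frame 1 and (13, 4) in frame 3.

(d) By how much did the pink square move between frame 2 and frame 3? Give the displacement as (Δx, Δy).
(-1, -3)

The pink square was at (12, 4) in frame 2 and (11, 1) in frame 3.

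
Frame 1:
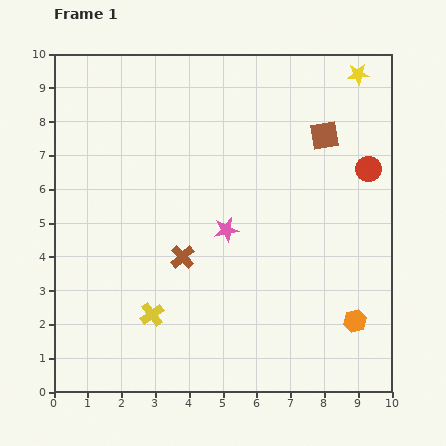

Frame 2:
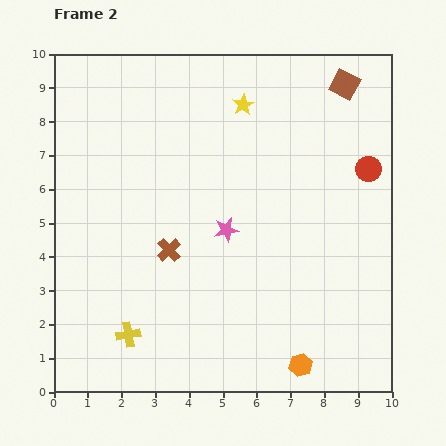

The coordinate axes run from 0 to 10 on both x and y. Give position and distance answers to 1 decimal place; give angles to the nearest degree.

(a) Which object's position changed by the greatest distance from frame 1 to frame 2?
the yellow star

(moved 3.5; next 2.1)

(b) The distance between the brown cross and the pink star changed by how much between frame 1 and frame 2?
+0.3

Distance in frame 1: 1.5. Distance in frame 2: 1.8.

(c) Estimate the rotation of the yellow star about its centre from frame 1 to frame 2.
25° counter-clockwise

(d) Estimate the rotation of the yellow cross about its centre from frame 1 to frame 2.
26° clockwise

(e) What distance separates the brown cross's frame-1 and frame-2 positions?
0.4

The brown cross moved from (3.8, 4.0) to (3.4, 4.2), a distance of √(0.4² + 0.2²) ≈ 0.4.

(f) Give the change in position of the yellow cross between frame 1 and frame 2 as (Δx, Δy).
(-0.7, -0.6)

The yellow cross was at (2.9, 2.3) in frame 1 and (2.2, 1.7) in frame 2.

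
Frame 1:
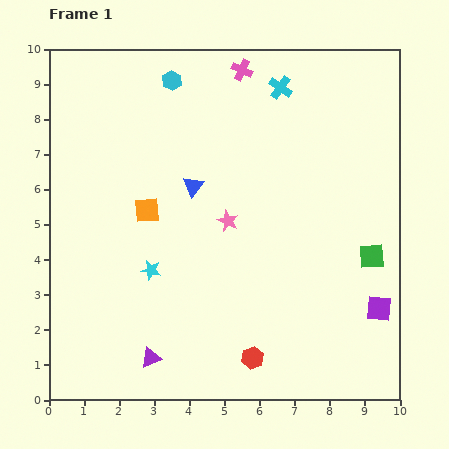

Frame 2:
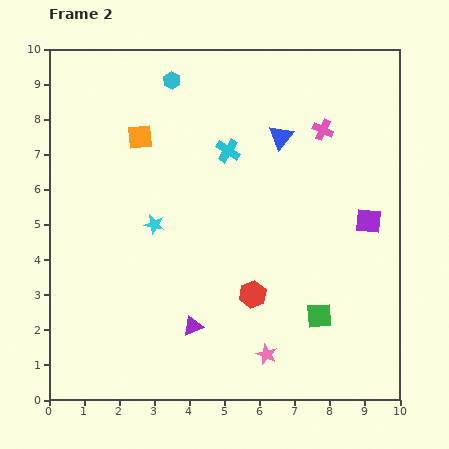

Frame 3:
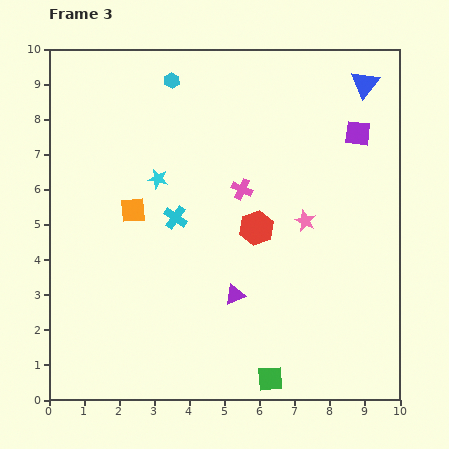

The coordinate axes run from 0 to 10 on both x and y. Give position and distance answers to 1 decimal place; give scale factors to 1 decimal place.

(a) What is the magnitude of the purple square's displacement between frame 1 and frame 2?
2.5

The purple square moved from (9.4, 2.6) to (9.1, 5.1), a distance of √(0.3² + 2.5²) ≈ 2.5.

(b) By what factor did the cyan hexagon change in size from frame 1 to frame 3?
0.8×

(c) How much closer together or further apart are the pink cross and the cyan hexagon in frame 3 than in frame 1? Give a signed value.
+1.7

Distance in frame 1: 2.0. Distance in frame 3: 3.7.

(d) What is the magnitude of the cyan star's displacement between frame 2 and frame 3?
1.3

The cyan star moved from (3.0, 5.0) to (3.1, 6.3), a distance of √(0.1² + 1.3²) ≈ 1.3.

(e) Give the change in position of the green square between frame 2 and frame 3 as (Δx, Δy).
(-1.4, -1.8)

The green square was at (7.7, 2.4) in frame 2 and (6.3, 0.6) in frame 3.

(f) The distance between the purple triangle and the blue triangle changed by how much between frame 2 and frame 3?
+1.0

Distance in frame 2: 6.0. Distance in frame 3: 7.0.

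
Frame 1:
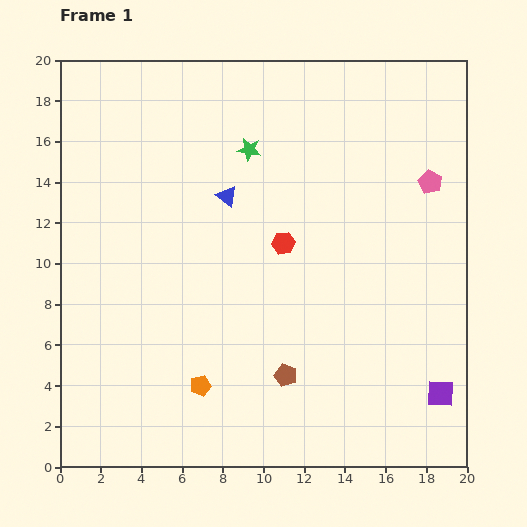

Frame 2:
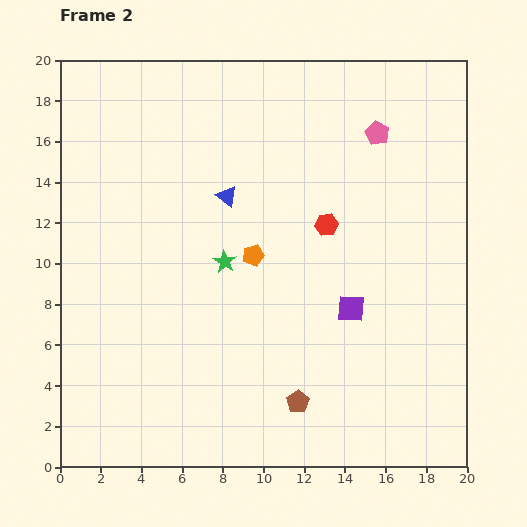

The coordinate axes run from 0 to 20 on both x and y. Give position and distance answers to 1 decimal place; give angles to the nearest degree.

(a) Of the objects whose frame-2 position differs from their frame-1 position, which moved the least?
the brown pentagon

(moved 1.4)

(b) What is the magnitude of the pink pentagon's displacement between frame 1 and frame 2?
3.5

The pink pentagon moved from (18.2, 14.0) to (15.6, 16.4), a distance of √(2.6² + 2.4²) ≈ 3.5.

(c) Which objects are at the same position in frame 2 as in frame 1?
the blue triangle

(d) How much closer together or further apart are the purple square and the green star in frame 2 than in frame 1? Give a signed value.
-8.6

Distance in frame 1: 15.2. Distance in frame 2: 6.6.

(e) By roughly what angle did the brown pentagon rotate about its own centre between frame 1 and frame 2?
19° clockwise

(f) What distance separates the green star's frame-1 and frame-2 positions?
5.6

The green star moved from (9.3, 15.6) to (8.1, 10.1), a distance of √(1.2² + 5.5²) ≈ 5.6.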